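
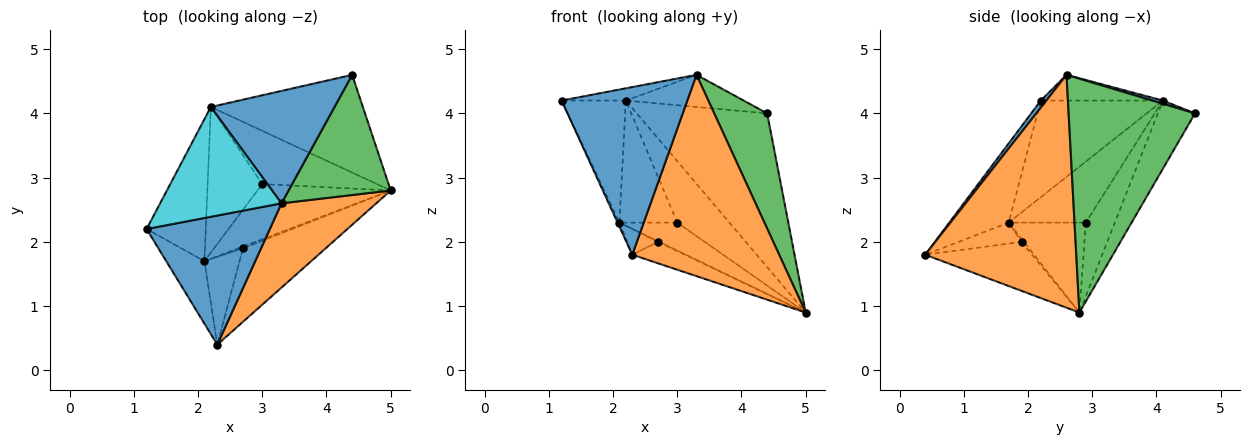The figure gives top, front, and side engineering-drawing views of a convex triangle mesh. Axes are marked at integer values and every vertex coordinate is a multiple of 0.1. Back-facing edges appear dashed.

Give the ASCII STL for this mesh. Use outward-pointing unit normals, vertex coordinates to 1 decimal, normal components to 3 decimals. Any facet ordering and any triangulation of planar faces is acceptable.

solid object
 facet normal 0.035 -0.792 0.610
  outer loop
   vertex 3.3 2.6 4.6
   vertex 1.2 2.2 4.2
   vertex 2.3 0.4 1.8
  endloop
 endfacet
 facet normal 0.688 -0.669 0.280
  outer loop
   vertex 3.3 2.6 4.6
   vertex 2.3 0.4 1.8
   vertex 5.0 2.8 0.9
  endloop
 endfacet
 facet normal 0.856 -0.358 0.374
  outer loop
   vertex 4.4 4.6 4.0
   vertex 3.3 2.6 4.6
   vertex 5.0 2.8 0.9
  endloop
 endfacet
 facet normal -0.900 0.028 -0.434
  outer loop
   vertex 2.1 1.7 2.3
   vertex 2.3 0.4 1.8
   vertex 1.2 2.2 4.2
  endloop
 endfacet
 facet normal -0.494 0.243 -0.835
  outer loop
   vertex 2.7 1.9 2.0
   vertex 5.0 2.8 0.9
   vertex 2.3 0.4 1.8
  endloop
 endfacet
 facet normal -0.505 0.303 -0.808
  outer loop
   vertex 2.7 1.9 2.0
   vertex 2.1 1.7 2.3
   vertex 5.0 2.8 0.9
  endloop
 endfacet
 facet normal -0.497 0.244 -0.833
  outer loop
   vertex 2.7 1.9 2.0
   vertex 2.3 0.4 1.8
   vertex 2.1 1.7 2.3
  endloop
 endfacet
 facet normal -0.234 0.820 -0.522
  outer loop
   vertex 2.2 4.1 4.2
   vertex 4.4 4.6 4.0
   vertex 5.0 2.8 0.9
  endloop
 endfacet
 facet normal -0.778 0.410 -0.476
  outer loop
   vertex 2.2 4.1 4.2
   vertex 2.1 1.7 2.3
   vertex 1.2 2.2 4.2
  endloop
 endfacet
 facet normal -0.206 0.108 0.973
  outer loop
   vertex 2.2 4.1 4.2
   vertex 1.2 2.2 4.2
   vertex 3.3 2.6 4.6
  endloop
 endfacet
 facet normal 0.025 0.275 0.961
  outer loop
   vertex 2.2 4.1 4.2
   vertex 3.3 2.6 4.6
   vertex 4.4 4.6 4.0
  endloop
 endfacet
 facet normal -0.516 0.387 -0.764
  outer loop
   vertex 3.0 2.9 2.3
   vertex 5.0 2.8 0.9
   vertex 2.1 1.7 2.3
  endloop
 endfacet
 facet normal -0.388 0.697 -0.603
  outer loop
   vertex 3.0 2.9 2.3
   vertex 2.2 4.1 4.2
   vertex 5.0 2.8 0.9
  endloop
 endfacet
 facet normal -0.651 0.488 -0.582
  outer loop
   vertex 3.0 2.9 2.3
   vertex 2.1 1.7 2.3
   vertex 2.2 4.1 4.2
  endloop
 endfacet
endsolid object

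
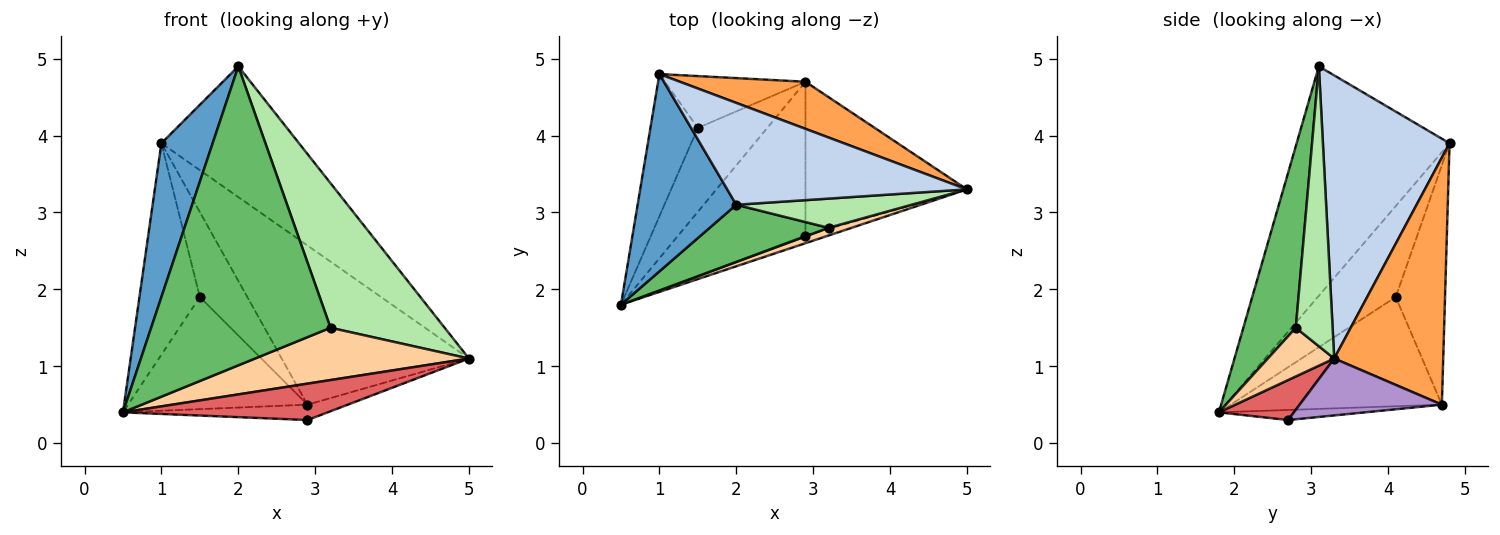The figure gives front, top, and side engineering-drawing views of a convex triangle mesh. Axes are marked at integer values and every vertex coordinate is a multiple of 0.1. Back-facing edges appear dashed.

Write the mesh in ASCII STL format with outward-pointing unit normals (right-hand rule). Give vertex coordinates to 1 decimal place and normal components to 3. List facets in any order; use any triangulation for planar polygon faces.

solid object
 facet normal -0.878 -0.294 0.378
  outer loop
   vertex 2.0 3.1 4.9
   vertex 1.0 4.8 3.9
   vertex 0.5 1.8 0.4
  endloop
 endfacet
 facet normal 0.588 0.638 0.497
  outer loop
   vertex 2.0 3.1 4.9
   vertex 5.0 3.3 1.1
   vertex 1.0 4.8 3.9
  endloop
 endfacet
 facet normal 0.487 0.837 0.248
  outer loop
   vertex 2.9 4.7 0.5
   vertex 1.0 4.8 3.9
   vertex 5.0 3.3 1.1
  endloop
 endfacet
 facet normal 0.294 -0.946 0.139
  outer loop
   vertex 3.2 2.8 1.5
   vertex 0.5 1.8 0.4
   vertex 5.0 3.3 1.1
  endloop
 endfacet
 facet normal 0.276 -0.944 0.181
  outer loop
   vertex 3.2 2.8 1.5
   vertex 2.0 3.1 4.9
   vertex 0.5 1.8 0.4
  endloop
 endfacet
 facet normal 0.302 -0.935 0.189
  outer loop
   vertex 3.2 2.8 1.5
   vertex 5.0 3.3 1.1
   vertex 2.0 3.1 4.9
  endloop
 endfacet
 facet normal 0.337 -0.921 -0.195
  outer loop
   vertex 2.9 2.7 0.3
   vertex 5.0 3.3 1.1
   vertex 0.5 1.8 0.4
  endloop
 endfacet
 facet normal -0.079 0.099 -0.992
  outer loop
   vertex 2.9 2.7 0.3
   vertex 0.5 1.8 0.4
   vertex 2.9 4.7 0.5
  endloop
 endfacet
 facet normal 0.331 0.094 -0.939
  outer loop
   vertex 2.9 2.7 0.3
   vertex 2.9 4.7 0.5
   vertex 5.0 3.3 1.1
  endloop
 endfacet
 facet normal -0.731 0.566 -0.381
  outer loop
   vertex 1.5 4.1 1.9
   vertex 0.5 1.8 0.4
   vertex 1.0 4.8 3.9
  endloop
 endfacet
 facet normal -0.686 0.583 -0.436
  outer loop
   vertex 1.5 4.1 1.9
   vertex 2.9 4.7 0.5
   vertex 0.5 1.8 0.4
  endloop
 endfacet
 facet normal -0.663 0.639 -0.389
  outer loop
   vertex 1.5 4.1 1.9
   vertex 1.0 4.8 3.9
   vertex 2.9 4.7 0.5
  endloop
 endfacet
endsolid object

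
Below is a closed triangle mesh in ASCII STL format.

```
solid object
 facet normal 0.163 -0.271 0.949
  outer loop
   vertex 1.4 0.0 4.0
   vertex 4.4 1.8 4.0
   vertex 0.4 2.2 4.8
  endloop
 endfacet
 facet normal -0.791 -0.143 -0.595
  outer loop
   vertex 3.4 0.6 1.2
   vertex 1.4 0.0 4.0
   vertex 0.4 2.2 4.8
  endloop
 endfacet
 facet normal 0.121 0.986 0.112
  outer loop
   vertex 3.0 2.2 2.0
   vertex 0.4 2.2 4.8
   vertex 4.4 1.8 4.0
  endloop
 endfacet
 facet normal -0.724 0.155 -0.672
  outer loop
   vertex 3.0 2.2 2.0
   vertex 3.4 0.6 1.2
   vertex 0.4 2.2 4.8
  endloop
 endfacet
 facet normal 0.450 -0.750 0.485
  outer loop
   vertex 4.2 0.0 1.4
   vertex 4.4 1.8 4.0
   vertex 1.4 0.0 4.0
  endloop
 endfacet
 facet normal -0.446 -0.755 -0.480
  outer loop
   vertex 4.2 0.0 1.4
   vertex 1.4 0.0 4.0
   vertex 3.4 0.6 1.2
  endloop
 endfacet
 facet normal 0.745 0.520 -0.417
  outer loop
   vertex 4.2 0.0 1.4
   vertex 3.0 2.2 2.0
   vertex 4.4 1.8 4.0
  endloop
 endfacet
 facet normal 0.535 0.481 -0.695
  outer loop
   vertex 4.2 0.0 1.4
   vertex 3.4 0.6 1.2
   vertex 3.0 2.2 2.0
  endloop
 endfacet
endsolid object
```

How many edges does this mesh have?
12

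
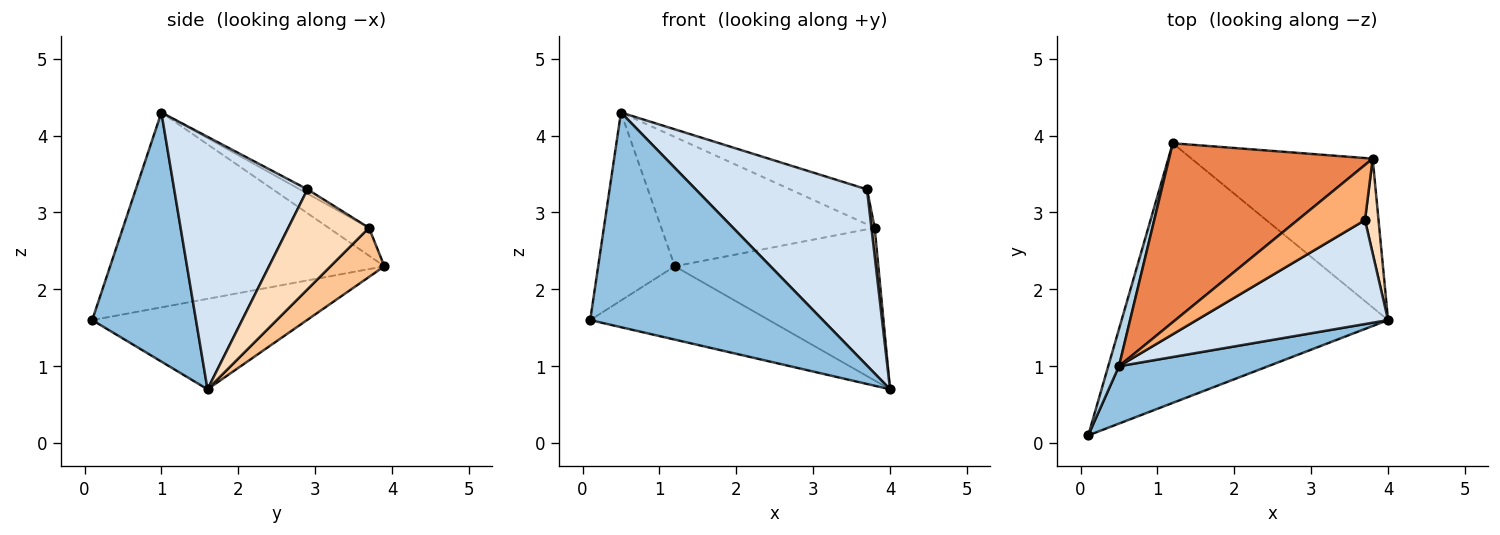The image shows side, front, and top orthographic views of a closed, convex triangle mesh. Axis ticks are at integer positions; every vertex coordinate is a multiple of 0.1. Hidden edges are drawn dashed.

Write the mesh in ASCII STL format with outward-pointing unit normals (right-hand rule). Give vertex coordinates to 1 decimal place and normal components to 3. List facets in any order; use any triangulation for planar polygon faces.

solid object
 facet normal -0.310 0.258 -0.915
  outer loop
   vertex 1.2 3.9 2.3
   vertex 4.0 1.6 0.7
   vertex 0.1 0.1 1.6
  endloop
 endfacet
 facet normal 0.396 -0.887 0.237
  outer loop
   vertex 0.5 1.0 4.3
   vertex 0.1 0.1 1.6
   vertex 4.0 1.6 0.7
  endloop
 endfacet
 facet normal -0.962 0.269 0.053
  outer loop
   vertex 0.5 1.0 4.3
   vertex 1.2 3.9 2.3
   vertex 0.1 0.1 1.6
  endloop
 endfacet
 facet normal 0.557 -0.716 0.422
  outer loop
   vertex 3.7 2.9 3.3
   vertex 0.5 1.0 4.3
   vertex 4.0 1.6 0.7
  endloop
 endfacet
 facet normal -0.110 0.582 0.806
  outer loop
   vertex 3.8 3.7 2.8
   vertex 1.2 3.9 2.3
   vertex 0.5 1.0 4.3
  endloop
 endfacet
 facet normal -0.053 0.534 0.844
  outer loop
   vertex 3.8 3.7 2.8
   vertex 0.5 1.0 4.3
   vertex 3.7 2.9 3.3
  endloop
 endfacet
 facet normal 0.186 0.704 -0.686
  outer loop
   vertex 3.8 3.7 2.8
   vertex 4.0 1.6 0.7
   vertex 1.2 3.9 2.3
  endloop
 endfacet
 facet normal 0.990 -0.040 0.134
  outer loop
   vertex 3.8 3.7 2.8
   vertex 3.7 2.9 3.3
   vertex 4.0 1.6 0.7
  endloop
 endfacet
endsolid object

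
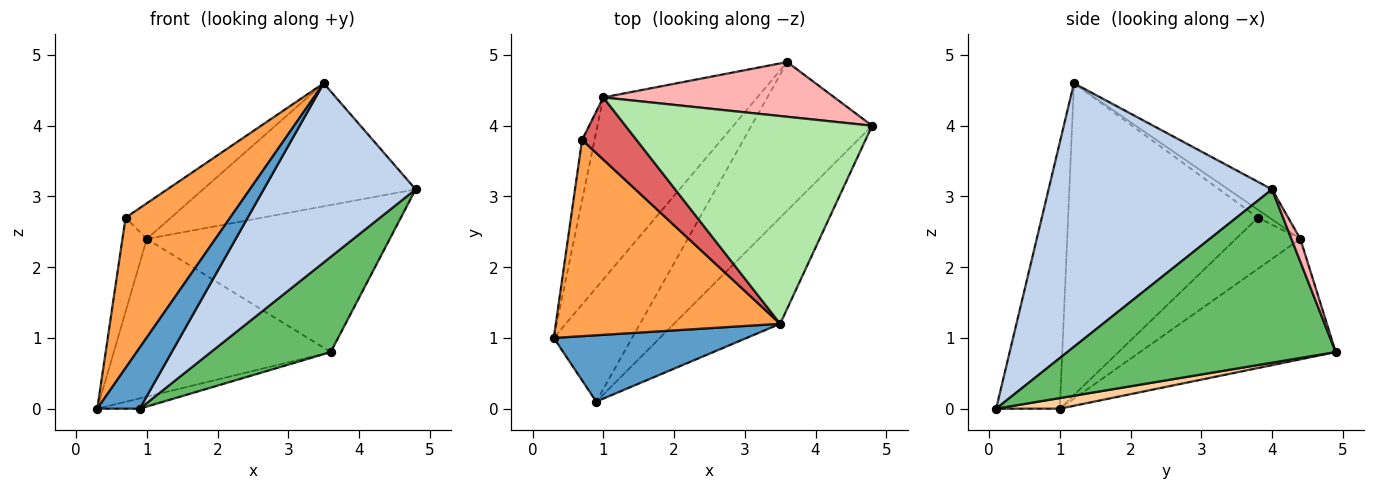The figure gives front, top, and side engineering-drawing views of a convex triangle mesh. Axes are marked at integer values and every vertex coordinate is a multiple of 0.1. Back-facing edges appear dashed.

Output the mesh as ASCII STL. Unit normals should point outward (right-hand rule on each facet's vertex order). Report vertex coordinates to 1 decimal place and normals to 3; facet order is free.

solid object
 facet normal -0.713 -0.475 0.516
  outer loop
   vertex 0.9 0.1 0.0
   vertex 3.5 1.2 4.6
   vertex 0.3 1.0 0.0
  endloop
 endfacet
 facet normal 0.785 -0.534 -0.316
  outer loop
   vertex 0.9 0.1 0.0
   vertex 4.8 4.0 3.1
   vertex 3.5 1.2 4.6
  endloop
 endfacet
 facet normal -0.741 -0.408 0.533
  outer loop
   vertex 0.7 3.8 2.7
   vertex 0.3 1.0 0.0
   vertex 3.5 1.2 4.6
  endloop
 endfacet
 facet normal 0.134 0.089 -0.987
  outer loop
   vertex 3.6 4.9 0.8
   vertex 0.9 0.1 0.0
   vertex 0.3 1.0 0.0
  endloop
 endfacet
 facet normal 0.771 -0.344 -0.537
  outer loop
   vertex 3.6 4.9 0.8
   vertex 4.8 4.0 3.1
   vertex 0.9 0.1 0.0
  endloop
 endfacet
 facet normal -0.104 0.507 0.856
  outer loop
   vertex 1.0 4.4 2.4
   vertex 3.5 1.2 4.6
   vertex 4.8 4.0 3.1
  endloop
 endfacet
 facet normal -0.126 0.493 0.861
  outer loop
   vertex 1.0 4.4 2.4
   vertex 0.7 3.8 2.7
   vertex 3.5 1.2 4.6
  endloop
 endfacet
 facet normal 0.034 0.937 0.349
  outer loop
   vertex 1.0 4.4 2.4
   vertex 4.8 4.0 3.1
   vertex 3.6 4.9 0.8
  endloop
 endfacet
 facet normal -0.912 0.345 -0.222
  outer loop
   vertex 1.0 4.4 2.4
   vertex 0.3 1.0 0.0
   vertex 0.7 3.8 2.7
  endloop
 endfacet
 facet normal -0.509 0.564 -0.651
  outer loop
   vertex 1.0 4.4 2.4
   vertex 3.6 4.9 0.8
   vertex 0.3 1.0 0.0
  endloop
 endfacet
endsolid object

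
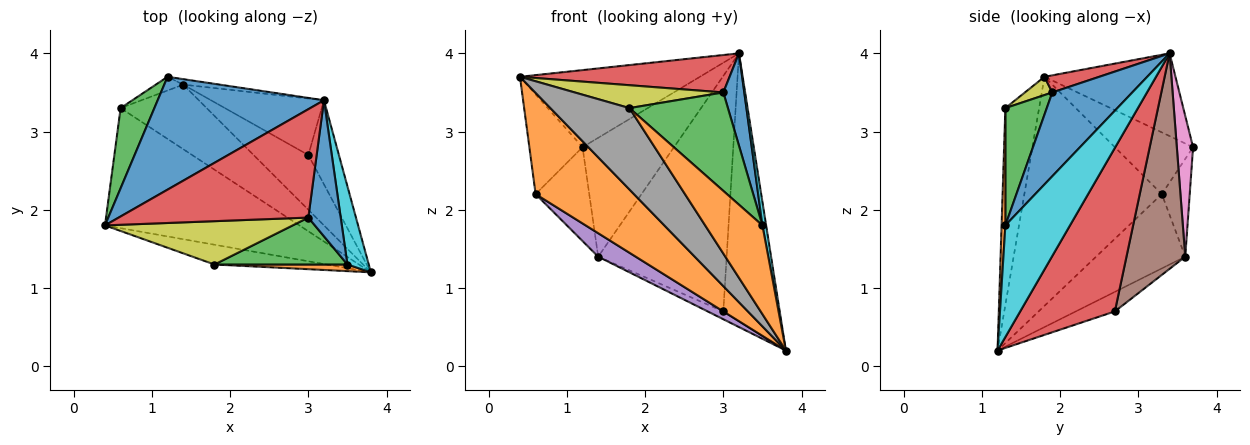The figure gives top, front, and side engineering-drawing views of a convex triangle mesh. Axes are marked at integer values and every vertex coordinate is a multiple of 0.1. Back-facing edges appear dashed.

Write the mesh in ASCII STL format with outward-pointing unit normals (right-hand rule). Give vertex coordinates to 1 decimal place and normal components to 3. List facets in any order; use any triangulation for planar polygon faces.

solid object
 facet normal -0.380 0.522 0.764
  outer loop
   vertex 1.2 3.7 2.8
   vertex 0.4 1.8 3.7
   vertex 3.2 3.4 4.0
  endloop
 endfacet
 facet normal -0.669 -0.479 -0.568
  outer loop
   vertex 0.6 3.3 2.2
   vertex 3.8 1.2 0.2
   vertex 0.4 1.8 3.7
  endloop
 endfacet
 facet normal -0.754 0.512 0.412
  outer loop
   vertex 0.6 3.3 2.2
   vertex 0.4 1.8 3.7
   vertex 1.2 3.7 2.8
  endloop
 endfacet
 facet normal 0.085 -0.325 0.942
  outer loop
   vertex 3.0 1.9 3.5
   vertex 3.2 3.4 4.0
   vertex 0.4 1.8 3.7
  endloop
 endfacet
 facet normal -0.630 -0.265 -0.730
  outer loop
   vertex 1.4 3.6 1.4
   vertex 3.8 1.2 0.2
   vertex 0.6 3.3 2.2
  endloop
 endfacet
 facet normal -0.458 0.880 -0.128
  outer loop
   vertex 1.4 3.6 1.4
   vertex 0.6 3.3 2.2
   vertex 1.2 3.7 2.8
  endloop
 endfacet
 facet normal 0.175 0.984 -0.045
  outer loop
   vertex 1.4 3.6 1.4
   vertex 1.2 3.7 2.8
   vertex 3.2 3.4 4.0
  endloop
 endfacet
 facet normal -0.383 -0.898 -0.218
  outer loop
   vertex 1.8 1.3 3.3
   vertex 0.4 1.8 3.7
   vertex 3.8 1.2 0.2
  endloop
 endfacet
 facet normal 0.086 -0.465 0.881
  outer loop
   vertex 1.8 1.3 3.3
   vertex 3.0 1.9 3.5
   vertex 0.4 1.8 3.7
  endloop
 endfacet
 facet normal 0.981 -0.056 0.187
  outer loop
   vertex 3.5 1.3 1.8
   vertex 3.8 1.2 0.2
   vertex 3.2 3.4 4.0
  endloop
 endfacet
 facet normal 0.906 -0.238 0.350
  outer loop
   vertex 3.5 1.3 1.8
   vertex 3.2 3.4 4.0
   vertex 3.0 1.9 3.5
  endloop
 endfacet
 facet normal 0.066 -0.995 0.075
  outer loop
   vertex 3.5 1.3 1.8
   vertex 1.8 1.3 3.3
   vertex 3.8 1.2 0.2
  endloop
 endfacet
 facet normal 0.355 -0.844 0.402
  outer loop
   vertex 3.5 1.3 1.8
   vertex 3.0 1.9 3.5
   vertex 1.8 1.3 3.3
  endloop
 endfacet
 facet normal 0.848 0.505 -0.159
  outer loop
   vertex 3.0 2.7 0.7
   vertex 3.2 3.4 4.0
   vertex 3.8 1.2 0.2
  endloop
 endfacet
 facet normal -0.333 0.133 -0.933
  outer loop
   vertex 3.0 2.7 0.7
   vertex 3.8 1.2 0.2
   vertex 1.4 3.6 1.4
  endloop
 endfacet
 facet normal 0.407 0.888 -0.213
  outer loop
   vertex 3.0 2.7 0.7
   vertex 1.4 3.6 1.4
   vertex 3.2 3.4 4.0
  endloop
 endfacet
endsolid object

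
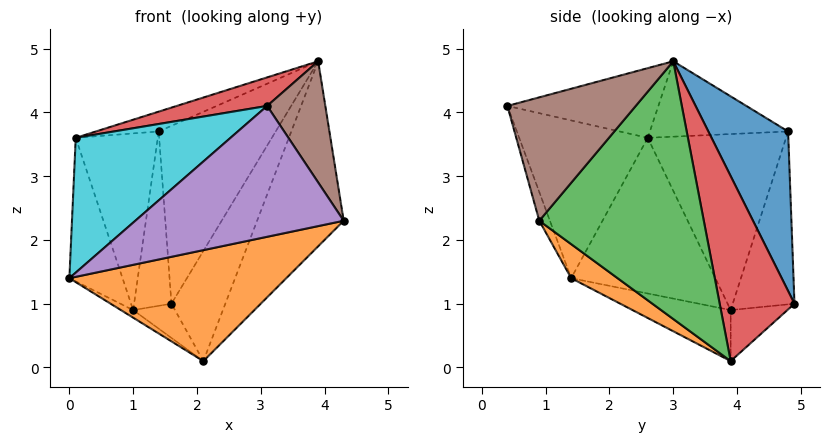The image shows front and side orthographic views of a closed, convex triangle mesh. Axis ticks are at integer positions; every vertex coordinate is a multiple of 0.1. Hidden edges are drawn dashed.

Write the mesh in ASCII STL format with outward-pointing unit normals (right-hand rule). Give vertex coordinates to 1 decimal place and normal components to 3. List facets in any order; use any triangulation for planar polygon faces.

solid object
 facet normal 0.562 0.824 0.072
  outer loop
   vertex 1.4 4.8 3.7
   vertex 3.9 3.0 4.8
   vertex 1.6 4.9 1.0
  endloop
 endfacet
 facet normal 0.114 -0.532 -0.839
  outer loop
   vertex 2.1 3.9 0.1
   vertex 4.3 0.9 2.3
   vertex 0.0 1.4 1.4
  endloop
 endfacet
 facet normal 0.859 0.452 -0.242
  outer loop
   vertex 2.1 3.9 0.1
   vertex 3.9 3.0 4.8
   vertex 4.3 0.9 2.3
  endloop
 endfacet
 facet normal 0.796 0.573 -0.195
  outer loop
   vertex 2.1 3.9 0.1
   vertex 1.6 4.9 1.0
   vertex 3.9 3.0 4.8
  endloop
 endfacet
 facet normal -0.049 -0.954 -0.297
  outer loop
   vertex 3.1 0.4 4.1
   vertex 0.0 1.4 1.4
   vertex 4.3 0.9 2.3
  endloop
 endfacet
 facet normal 0.817 -0.370 0.442
  outer loop
   vertex 3.1 0.4 4.1
   vertex 4.3 0.9 2.3
   vertex 3.9 3.0 4.8
  endloop
 endfacet
 facet normal -0.587 0.073 -0.807
  outer loop
   vertex 1.0 3.9 0.9
   vertex 2.1 3.9 0.1
   vertex 0.0 1.4 1.4
  endloop
 endfacet
 facet normal -0.540 0.398 -0.742
  outer loop
   vertex 1.0 3.9 0.9
   vertex 1.6 4.9 1.0
   vertex 2.1 3.9 0.1
  endloop
 endfacet
 facet normal -0.855 0.517 -0.044
  outer loop
   vertex 1.0 3.9 0.9
   vertex 1.4 4.8 3.7
   vertex 1.6 4.9 1.0
  endloop
 endfacet
 facet normal -0.583 -0.702 0.409
  outer loop
   vertex 0.1 2.6 3.6
   vertex 0.0 1.4 1.4
   vertex 3.1 0.4 4.1
  endloop
 endfacet
 facet normal -0.928 0.342 -0.145
  outer loop
   vertex 0.1 2.6 3.6
   vertex 1.0 3.9 0.9
   vertex 0.0 1.4 1.4
  endloop
 endfacet
 facet normal -0.859 0.510 -0.041
  outer loop
   vertex 0.1 2.6 3.6
   vertex 1.4 4.8 3.7
   vertex 1.0 3.9 0.9
  endloop
 endfacet
 facet normal -0.312 0.141 0.940
  outer loop
   vertex 0.1 2.6 3.6
   vertex 3.9 3.0 4.8
   vertex 1.4 4.8 3.7
  endloop
 endfacet
 facet normal -0.281 -0.168 0.945
  outer loop
   vertex 0.1 2.6 3.6
   vertex 3.1 0.4 4.1
   vertex 3.9 3.0 4.8
  endloop
 endfacet
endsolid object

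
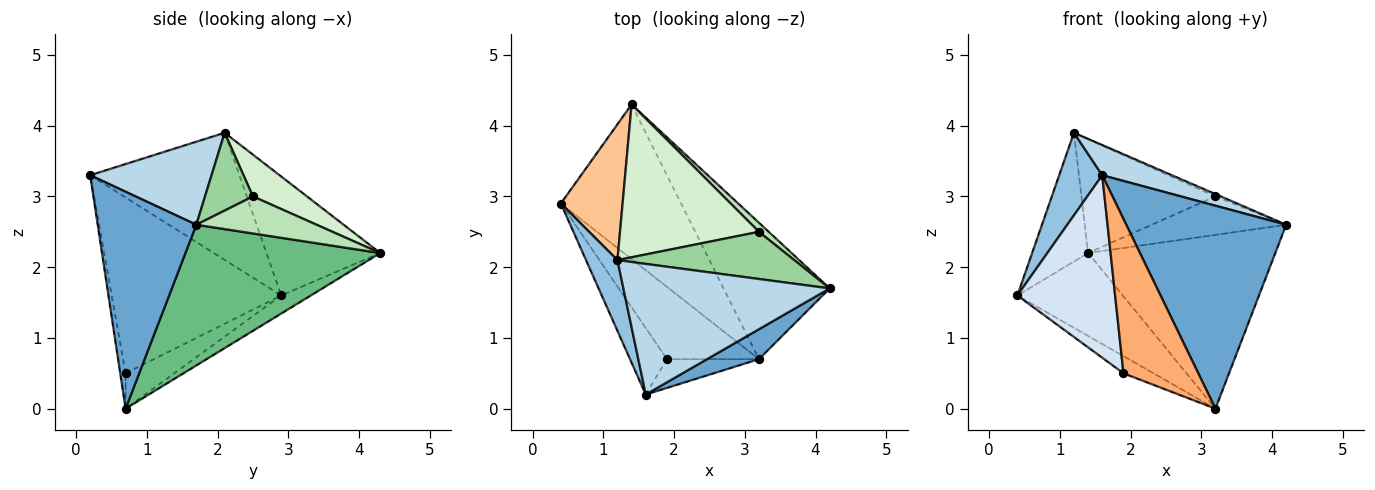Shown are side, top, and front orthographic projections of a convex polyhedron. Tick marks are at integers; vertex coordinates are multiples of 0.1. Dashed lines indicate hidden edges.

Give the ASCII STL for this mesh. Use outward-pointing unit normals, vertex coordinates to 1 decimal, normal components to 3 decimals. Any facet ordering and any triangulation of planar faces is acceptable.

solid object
 facet normal 0.521 -0.845 0.125
  outer loop
   vertex 3.2 0.7 0.0
   vertex 4.2 1.7 2.6
   vertex 1.6 0.2 3.3
  endloop
 endfacet
 facet normal -0.935 -0.270 0.231
  outer loop
   vertex 1.2 2.1 3.9
   vertex 0.4 2.9 1.6
   vertex 1.6 0.2 3.3
  endloop
 endfacet
 facet normal 0.365 -0.210 0.907
  outer loop
   vertex 1.2 2.1 3.9
   vertex 1.6 0.2 3.3
   vertex 4.2 1.7 2.6
  endloop
 endfacet
 facet normal -0.852 -0.492 -0.179
  outer loop
   vertex 1.9 0.7 0.5
   vertex 1.6 0.2 3.3
   vertex 0.4 2.9 1.6
  endloop
 endfacet
 facet normal -0.350 0.217 -0.911
  outer loop
   vertex 1.9 0.7 0.5
   vertex 0.4 2.9 1.6
   vertex 3.2 0.7 0.0
  endloop
 endfacet
 facet normal -0.070 -0.981 -0.183
  outer loop
   vertex 1.9 0.7 0.5
   vertex 3.2 0.7 0.0
   vertex 1.6 0.2 3.3
  endloop
 endfacet
 facet normal -0.813 0.400 0.422
  outer loop
   vertex 1.4 4.3 2.2
   vertex 0.4 2.9 1.6
   vertex 1.2 2.1 3.9
  endloop
 endfacet
 facet normal -0.131 0.468 -0.874
  outer loop
   vertex 1.4 4.3 2.2
   vertex 3.2 0.7 0.0
   vertex 0.4 2.9 1.6
  endloop
 endfacet
 facet normal 0.633 0.609 -0.478
  outer loop
   vertex 1.4 4.3 2.2
   vertex 4.2 1.7 2.6
   vertex 3.2 0.7 0.0
  endloop
 endfacet
 facet normal 0.402 0.046 0.914
  outer loop
   vertex 3.2 2.5 3.0
   vertex 1.2 2.1 3.9
   vertex 4.2 1.7 2.6
  endloop
 endfacet
 facet normal 0.657 0.734 0.174
  outer loop
   vertex 3.2 2.5 3.0
   vertex 4.2 1.7 2.6
   vertex 1.4 4.3 2.2
  endloop
 endfacet
 facet normal 0.235 0.581 0.779
  outer loop
   vertex 3.2 2.5 3.0
   vertex 1.4 4.3 2.2
   vertex 1.2 2.1 3.9
  endloop
 endfacet
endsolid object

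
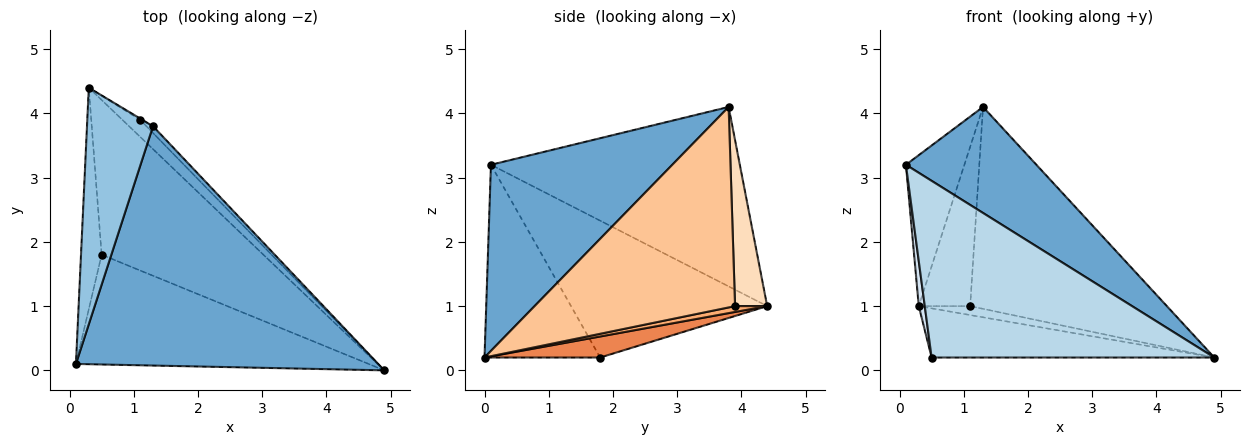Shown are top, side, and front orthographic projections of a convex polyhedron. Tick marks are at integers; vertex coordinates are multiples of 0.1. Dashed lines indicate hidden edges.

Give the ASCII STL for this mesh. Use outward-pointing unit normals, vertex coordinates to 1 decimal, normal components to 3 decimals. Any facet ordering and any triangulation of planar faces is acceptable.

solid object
 facet normal 0.491 -0.353 0.797
  outer loop
   vertex 1.3 3.8 4.1
   vertex 0.1 0.1 3.2
   vertex 4.9 0.0 0.2
  endloop
 endfacet
 facet normal -0.916 0.215 0.337
  outer loop
   vertex 1.3 3.8 4.1
   vertex 0.3 4.4 1.0
   vertex 0.1 0.1 3.2
  endloop
 endfacet
 facet normal -0.328 -0.802 -0.498
  outer loop
   vertex 0.5 1.8 0.2
   vertex 4.9 0.0 0.2
   vertex 0.1 0.1 3.2
  endloop
 endfacet
 facet normal -0.988 -0.030 -0.149
  outer loop
   vertex 0.5 1.8 0.2
   vertex 0.1 0.1 3.2
   vertex 0.3 4.4 1.0
  endloop
 endfacet
 facet normal 0.123 0.300 -0.946
  outer loop
   vertex 0.5 1.8 0.2
   vertex 0.3 4.4 1.0
   vertex 4.9 0.0 0.2
  endloop
 endfacet
 facet normal 0.279 0.446 -0.850
  outer loop
   vertex 1.1 3.9 1.0
   vertex 4.9 0.0 0.2
   vertex 0.3 4.4 1.0
  endloop
 endfacet
 facet normal 0.714 0.700 -0.023
  outer loop
   vertex 1.1 3.9 1.0
   vertex 1.3 3.8 4.1
   vertex 4.9 0.0 0.2
  endloop
 endfacet
 facet normal 0.530 0.848 -0.007
  outer loop
   vertex 1.1 3.9 1.0
   vertex 0.3 4.4 1.0
   vertex 1.3 3.8 4.1
  endloop
 endfacet
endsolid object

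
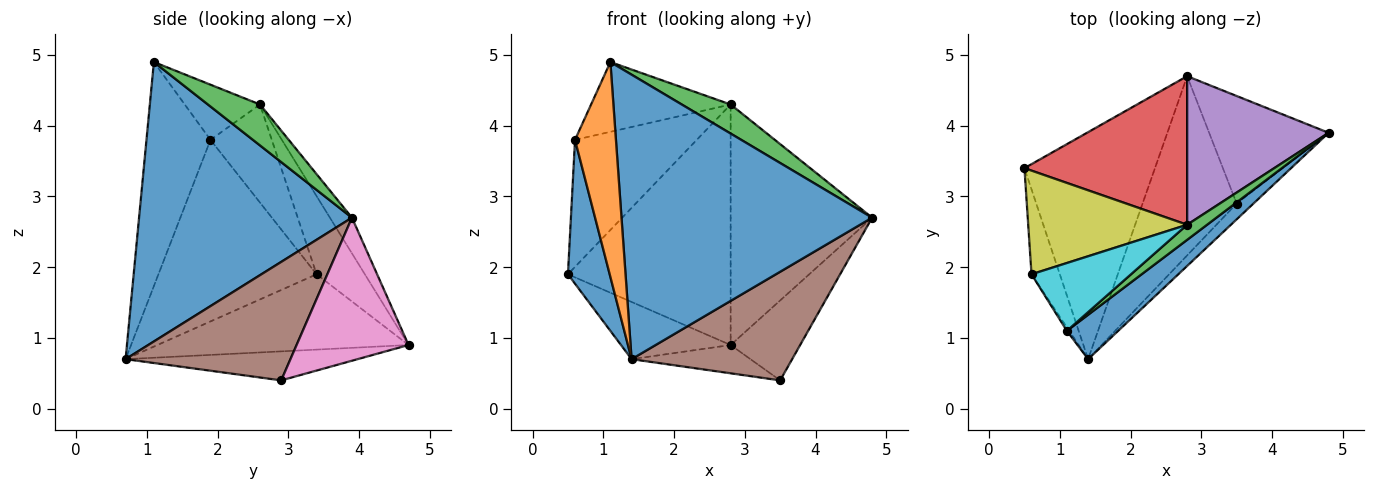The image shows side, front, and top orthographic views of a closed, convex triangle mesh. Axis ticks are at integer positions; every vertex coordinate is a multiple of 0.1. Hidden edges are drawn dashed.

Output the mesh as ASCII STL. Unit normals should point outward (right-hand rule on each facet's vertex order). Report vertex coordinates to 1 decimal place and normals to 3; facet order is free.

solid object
 facet normal 0.643 -0.757 0.118
  outer loop
   vertex 1.1 1.1 4.9
   vertex 1.4 0.7 0.7
   vertex 4.8 3.9 2.7
  endloop
 endfacet
 facet normal -0.488 0.213 -0.846
  outer loop
   vertex 2.8 4.7 0.9
   vertex 1.4 0.7 0.7
   vertex 0.5 3.4 1.9
  endloop
 endfacet
 facet normal 0.687 -0.645 0.335
  outer loop
   vertex 2.8 2.6 4.3
   vertex 1.1 1.1 4.9
   vertex 4.8 3.9 2.7
  endloop
 endfacet
 facet normal -0.245 0.825 0.510
  outer loop
   vertex 2.8 2.6 4.3
   vertex 2.8 4.7 0.9
   vertex 0.5 3.4 1.9
  endloop
 endfacet
 facet normal -0.131 0.843 0.521
  outer loop
   vertex 2.8 2.6 4.3
   vertex 4.8 3.9 2.7
   vertex 2.8 4.7 0.9
  endloop
 endfacet
 facet normal 0.713 -0.694 -0.101
  outer loop
   vertex 3.5 2.9 0.4
   vertex 4.8 3.9 2.7
   vertex 1.4 0.7 0.7
  endloop
 endfacet
 facet normal 0.693 0.430 -0.579
  outer loop
   vertex 3.5 2.9 0.4
   vertex 2.8 4.7 0.9
   vertex 4.8 3.9 2.7
  endloop
 endfacet
 facet normal -0.291 0.149 -0.945
  outer loop
   vertex 3.5 2.9 0.4
   vertex 1.4 0.7 0.7
   vertex 2.8 4.7 0.9
  endloop
 endfacet
 facet normal -0.364 0.722 0.589
  outer loop
   vertex 0.6 1.9 3.8
   vertex 2.8 2.6 4.3
   vertex 0.5 3.4 1.9
  endloop
 endfacet
 facet normal -0.361 0.669 0.650
  outer loop
   vertex 0.6 1.9 3.8
   vertex 1.1 1.1 4.9
   vertex 2.8 2.6 4.3
  endloop
 endfacet
 facet normal -0.956 -0.252 -0.149
  outer loop
   vertex 0.6 1.9 3.8
   vertex 0.5 3.4 1.9
   vertex 1.4 0.7 0.7
  endloop
 endfacet
 facet normal -0.842 -0.539 -0.009
  outer loop
   vertex 0.6 1.9 3.8
   vertex 1.4 0.7 0.7
   vertex 1.1 1.1 4.9
  endloop
 endfacet
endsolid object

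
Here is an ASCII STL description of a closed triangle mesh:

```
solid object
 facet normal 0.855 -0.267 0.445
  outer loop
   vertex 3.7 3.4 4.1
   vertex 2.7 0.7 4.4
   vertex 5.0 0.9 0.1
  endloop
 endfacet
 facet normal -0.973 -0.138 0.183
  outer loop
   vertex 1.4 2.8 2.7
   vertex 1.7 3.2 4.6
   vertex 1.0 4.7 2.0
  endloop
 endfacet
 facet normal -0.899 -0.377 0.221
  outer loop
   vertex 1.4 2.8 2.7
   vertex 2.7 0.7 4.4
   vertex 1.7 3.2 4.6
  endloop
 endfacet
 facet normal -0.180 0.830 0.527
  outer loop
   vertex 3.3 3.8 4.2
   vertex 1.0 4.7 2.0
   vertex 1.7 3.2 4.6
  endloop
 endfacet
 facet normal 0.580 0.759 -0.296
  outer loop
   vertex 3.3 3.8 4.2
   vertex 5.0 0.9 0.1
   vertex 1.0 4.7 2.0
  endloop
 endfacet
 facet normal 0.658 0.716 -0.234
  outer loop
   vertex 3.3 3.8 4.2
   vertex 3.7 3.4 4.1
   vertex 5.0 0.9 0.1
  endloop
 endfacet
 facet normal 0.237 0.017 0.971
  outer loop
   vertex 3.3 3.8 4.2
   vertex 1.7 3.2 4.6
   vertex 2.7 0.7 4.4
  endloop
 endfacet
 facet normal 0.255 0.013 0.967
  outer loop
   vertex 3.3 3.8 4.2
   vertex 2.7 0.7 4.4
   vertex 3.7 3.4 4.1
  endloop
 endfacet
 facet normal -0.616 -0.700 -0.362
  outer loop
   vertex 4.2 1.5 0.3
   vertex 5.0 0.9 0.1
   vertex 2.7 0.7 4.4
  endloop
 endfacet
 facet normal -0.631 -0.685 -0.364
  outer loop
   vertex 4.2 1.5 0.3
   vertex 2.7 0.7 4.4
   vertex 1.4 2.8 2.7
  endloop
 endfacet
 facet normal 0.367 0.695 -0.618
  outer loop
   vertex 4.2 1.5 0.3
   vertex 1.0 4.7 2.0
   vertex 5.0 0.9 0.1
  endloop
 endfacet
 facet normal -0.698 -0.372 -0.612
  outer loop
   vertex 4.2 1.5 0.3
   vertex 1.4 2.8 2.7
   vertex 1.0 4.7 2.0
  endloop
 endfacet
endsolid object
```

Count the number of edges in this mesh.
18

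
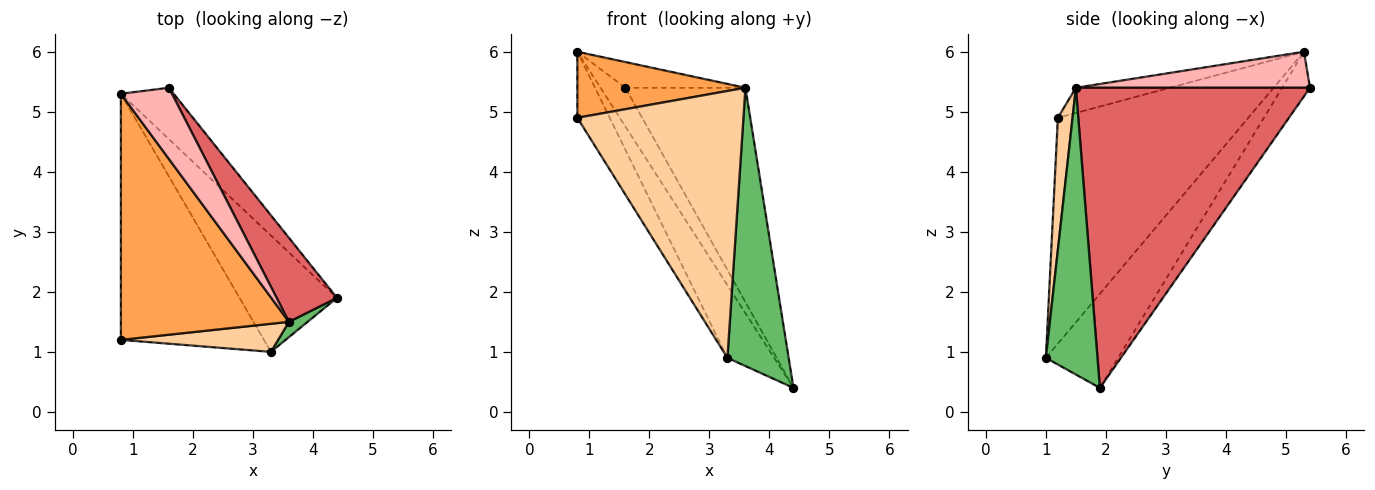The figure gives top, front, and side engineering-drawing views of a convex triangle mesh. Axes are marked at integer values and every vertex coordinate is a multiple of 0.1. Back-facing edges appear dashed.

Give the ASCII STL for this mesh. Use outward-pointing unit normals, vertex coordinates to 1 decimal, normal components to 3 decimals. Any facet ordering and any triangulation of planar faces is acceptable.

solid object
 facet normal -0.836 0.142 -0.530
  outer loop
   vertex 3.3 1.0 0.9
   vertex 0.8 1.2 4.9
   vertex 0.8 5.3 6.0
  endloop
 endfacet
 facet normal -0.634 0.410 -0.656
  outer loop
   vertex 3.3 1.0 0.9
   vertex 0.8 5.3 6.0
   vertex 4.4 1.9 0.4
  endloop
 endfacet
 facet normal -0.143 -0.256 0.956
  outer loop
   vertex 3.6 1.5 5.4
   vertex 0.8 5.3 6.0
   vertex 0.8 1.2 4.9
  endloop
 endfacet
 facet normal 0.088 -0.991 0.104
  outer loop
   vertex 3.6 1.5 5.4
   vertex 0.8 1.2 4.9
   vertex 3.3 1.0 0.9
  endloop
 endfacet
 facet normal 0.644 -0.764 0.042
  outer loop
   vertex 3.6 1.5 5.4
   vertex 3.3 1.0 0.9
   vertex 4.4 1.9 0.4
  endloop
 endfacet
 facet normal -0.559 0.499 -0.662
  outer loop
   vertex 1.6 5.4 5.4
   vertex 4.4 1.9 0.4
   vertex 0.8 5.3 6.0
  endloop
 endfacet
 facet normal 0.876 0.449 0.176
  outer loop
   vertex 1.6 5.4 5.4
   vertex 3.6 1.5 5.4
   vertex 4.4 1.9 0.4
  endloop
 endfacet
 facet normal 0.552 0.283 0.784
  outer loop
   vertex 1.6 5.4 5.4
   vertex 0.8 5.3 6.0
   vertex 3.6 1.5 5.4
  endloop
 endfacet
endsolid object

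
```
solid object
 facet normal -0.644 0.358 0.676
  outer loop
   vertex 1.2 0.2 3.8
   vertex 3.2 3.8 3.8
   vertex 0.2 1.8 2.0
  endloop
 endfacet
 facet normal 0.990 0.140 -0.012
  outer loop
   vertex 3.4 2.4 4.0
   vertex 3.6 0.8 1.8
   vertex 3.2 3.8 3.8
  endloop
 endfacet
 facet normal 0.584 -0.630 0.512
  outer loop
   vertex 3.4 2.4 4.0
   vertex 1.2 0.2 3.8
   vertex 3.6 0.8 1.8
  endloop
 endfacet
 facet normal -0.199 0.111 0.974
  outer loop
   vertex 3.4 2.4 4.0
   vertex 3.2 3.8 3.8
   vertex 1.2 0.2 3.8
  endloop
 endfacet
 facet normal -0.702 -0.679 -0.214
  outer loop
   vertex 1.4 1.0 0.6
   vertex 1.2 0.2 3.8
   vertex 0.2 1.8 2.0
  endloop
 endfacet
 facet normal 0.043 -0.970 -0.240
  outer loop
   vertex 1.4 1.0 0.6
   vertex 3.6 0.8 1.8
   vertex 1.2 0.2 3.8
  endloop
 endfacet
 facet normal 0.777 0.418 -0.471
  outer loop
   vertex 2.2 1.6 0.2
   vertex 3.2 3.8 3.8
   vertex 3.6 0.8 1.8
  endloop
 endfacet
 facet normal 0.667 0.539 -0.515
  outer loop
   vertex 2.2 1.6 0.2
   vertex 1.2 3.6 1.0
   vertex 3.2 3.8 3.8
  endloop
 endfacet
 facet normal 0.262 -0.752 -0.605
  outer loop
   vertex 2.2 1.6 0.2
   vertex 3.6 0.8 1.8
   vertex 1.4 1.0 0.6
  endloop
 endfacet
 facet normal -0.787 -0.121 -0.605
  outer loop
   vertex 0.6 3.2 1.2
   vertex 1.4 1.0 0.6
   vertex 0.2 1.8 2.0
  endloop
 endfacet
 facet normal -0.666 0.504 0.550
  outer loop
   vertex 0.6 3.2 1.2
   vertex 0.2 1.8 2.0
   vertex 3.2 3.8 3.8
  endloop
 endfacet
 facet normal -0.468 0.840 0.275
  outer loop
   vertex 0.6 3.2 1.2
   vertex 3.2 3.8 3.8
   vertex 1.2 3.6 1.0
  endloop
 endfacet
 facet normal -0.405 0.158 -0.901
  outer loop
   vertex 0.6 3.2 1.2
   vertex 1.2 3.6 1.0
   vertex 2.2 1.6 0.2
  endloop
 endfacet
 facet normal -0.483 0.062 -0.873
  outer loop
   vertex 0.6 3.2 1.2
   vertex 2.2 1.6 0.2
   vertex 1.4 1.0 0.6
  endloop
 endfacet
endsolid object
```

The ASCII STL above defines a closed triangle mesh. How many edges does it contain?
21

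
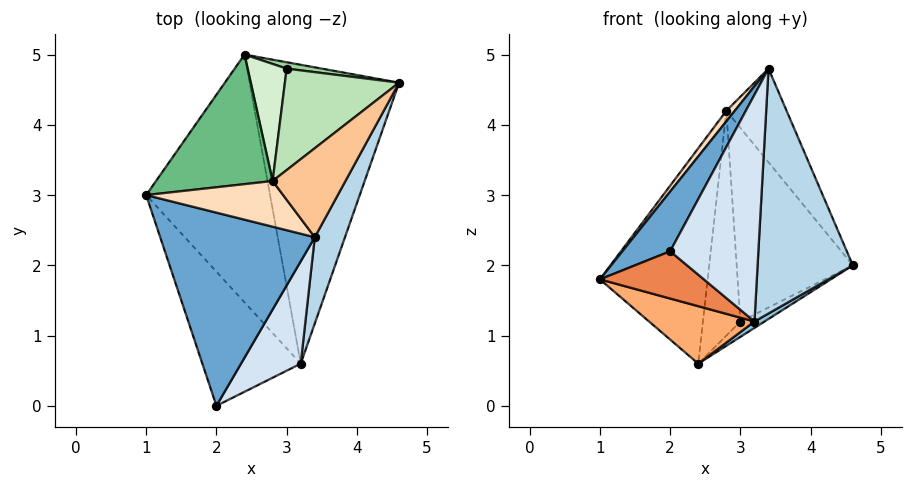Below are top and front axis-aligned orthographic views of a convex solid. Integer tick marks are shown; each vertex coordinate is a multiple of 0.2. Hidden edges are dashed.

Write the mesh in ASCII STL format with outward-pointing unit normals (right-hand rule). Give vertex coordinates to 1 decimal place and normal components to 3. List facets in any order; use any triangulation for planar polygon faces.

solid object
 facet normal -0.785 -0.183 0.592
  outer loop
   vertex 3.4 2.4 4.8
   vertex 1.0 3.0 1.8
   vertex 2.0 0.0 2.2
  endloop
 endfacet
 facet normal 0.534 -0.018 -0.845
  outer loop
   vertex 3.2 0.6 1.2
   vertex 2.4 5.0 0.6
   vertex 4.6 4.6 2.0
  endloop
 endfacet
 facet normal 0.929 -0.350 0.123
  outer loop
   vertex 3.2 0.6 1.2
   vertex 4.6 4.6 2.0
   vertex 3.4 2.4 4.8
  endloop
 endfacet
 facet normal 0.624 -0.712 0.321
  outer loop
   vertex 3.2 0.6 1.2
   vertex 3.4 2.4 4.8
   vertex 2.0 0.0 2.2
  endloop
 endfacet
 facet normal -0.527 -0.282 -0.802
  outer loop
   vertex 3.2 0.6 1.2
   vertex 2.0 0.0 2.2
   vertex 1.0 3.0 1.8
  endloop
 endfacet
 facet normal -0.456 -0.201 -0.867
  outer loop
   vertex 3.2 0.6 1.2
   vertex 1.0 3.0 1.8
   vertex 2.4 5.0 0.6
  endloop
 endfacet
 facet normal 0.268 0.699 0.664
  outer loop
   vertex 2.8 3.2 4.2
   vertex 3.4 2.4 4.8
   vertex 4.6 4.6 2.0
  endloop
 endfacet
 facet normal -0.787 -0.139 0.602
  outer loop
   vertex 2.8 3.2 4.2
   vertex 1.0 3.0 1.8
   vertex 3.4 2.4 4.8
  endloop
 endfacet
 facet normal -0.616 0.675 0.406
  outer loop
   vertex 2.8 3.2 4.2
   vertex 2.4 5.0 0.6
   vertex 1.0 3.0 1.8
  endloop
 endfacet
 facet normal -0.077 0.920 0.383
  outer loop
   vertex 3.0 4.8 1.2
   vertex 4.6 4.6 2.0
   vertex 2.4 5.0 0.6
  endloop
 endfacet
 facet normal -0.121 0.879 0.461
  outer loop
   vertex 3.0 4.8 1.2
   vertex 2.8 3.2 4.2
   vertex 4.6 4.6 2.0
  endloop
 endfacet
 facet normal -0.164 0.875 0.456
  outer loop
   vertex 3.0 4.8 1.2
   vertex 2.4 5.0 0.6
   vertex 2.8 3.2 4.2
  endloop
 endfacet
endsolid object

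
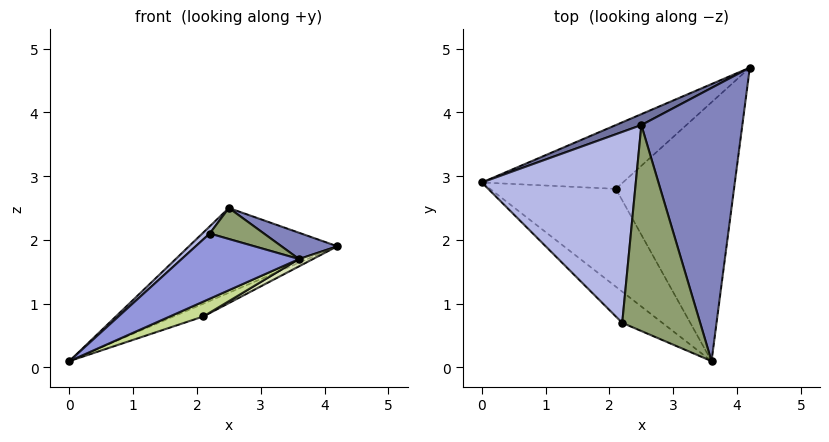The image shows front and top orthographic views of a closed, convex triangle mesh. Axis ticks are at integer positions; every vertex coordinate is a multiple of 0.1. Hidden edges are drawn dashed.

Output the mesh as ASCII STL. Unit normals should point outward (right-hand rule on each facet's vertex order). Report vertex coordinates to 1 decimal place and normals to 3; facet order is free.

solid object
 facet normal -0.433 0.894 0.115
  outer loop
   vertex 2.5 3.8 2.5
   vertex 4.2 4.7 1.9
   vertex 0.0 2.9 0.1
  endloop
 endfacet
 facet normal 0.373 -0.089 0.924
  outer loop
   vertex 2.5 3.8 2.5
   vertex 3.6 0.1 1.7
   vertex 4.2 4.7 1.9
  endloop
 endfacet
 facet normal -0.454 -0.804 -0.384
  outer loop
   vertex 2.2 0.7 2.1
   vertex 0.0 2.9 0.1
   vertex 3.6 0.1 1.7
  endloop
 endfacet
 facet normal -0.687 -0.027 0.726
  outer loop
   vertex 2.2 0.7 2.1
   vertex 2.5 3.8 2.5
   vertex 0.0 2.9 0.1
  endloop
 endfacet
 facet normal 0.214 -0.145 0.966
  outer loop
   vertex 2.2 0.7 2.1
   vertex 3.6 0.1 1.7
   vertex 2.5 3.8 2.5
  endloop
 endfacet
 facet normal 0.319 0.186 -0.929
  outer loop
   vertex 2.1 2.8 0.8
   vertex 0.0 2.9 0.1
   vertex 4.2 4.7 1.9
  endloop
 endfacet
 facet normal 0.307 -0.143 -0.941
  outer loop
   vertex 2.1 2.8 0.8
   vertex 3.6 0.1 1.7
   vertex 0.0 2.9 0.1
  endloop
 endfacet
 facet normal 0.481 -0.025 -0.876
  outer loop
   vertex 2.1 2.8 0.8
   vertex 4.2 4.7 1.9
   vertex 3.6 0.1 1.7
  endloop
 endfacet
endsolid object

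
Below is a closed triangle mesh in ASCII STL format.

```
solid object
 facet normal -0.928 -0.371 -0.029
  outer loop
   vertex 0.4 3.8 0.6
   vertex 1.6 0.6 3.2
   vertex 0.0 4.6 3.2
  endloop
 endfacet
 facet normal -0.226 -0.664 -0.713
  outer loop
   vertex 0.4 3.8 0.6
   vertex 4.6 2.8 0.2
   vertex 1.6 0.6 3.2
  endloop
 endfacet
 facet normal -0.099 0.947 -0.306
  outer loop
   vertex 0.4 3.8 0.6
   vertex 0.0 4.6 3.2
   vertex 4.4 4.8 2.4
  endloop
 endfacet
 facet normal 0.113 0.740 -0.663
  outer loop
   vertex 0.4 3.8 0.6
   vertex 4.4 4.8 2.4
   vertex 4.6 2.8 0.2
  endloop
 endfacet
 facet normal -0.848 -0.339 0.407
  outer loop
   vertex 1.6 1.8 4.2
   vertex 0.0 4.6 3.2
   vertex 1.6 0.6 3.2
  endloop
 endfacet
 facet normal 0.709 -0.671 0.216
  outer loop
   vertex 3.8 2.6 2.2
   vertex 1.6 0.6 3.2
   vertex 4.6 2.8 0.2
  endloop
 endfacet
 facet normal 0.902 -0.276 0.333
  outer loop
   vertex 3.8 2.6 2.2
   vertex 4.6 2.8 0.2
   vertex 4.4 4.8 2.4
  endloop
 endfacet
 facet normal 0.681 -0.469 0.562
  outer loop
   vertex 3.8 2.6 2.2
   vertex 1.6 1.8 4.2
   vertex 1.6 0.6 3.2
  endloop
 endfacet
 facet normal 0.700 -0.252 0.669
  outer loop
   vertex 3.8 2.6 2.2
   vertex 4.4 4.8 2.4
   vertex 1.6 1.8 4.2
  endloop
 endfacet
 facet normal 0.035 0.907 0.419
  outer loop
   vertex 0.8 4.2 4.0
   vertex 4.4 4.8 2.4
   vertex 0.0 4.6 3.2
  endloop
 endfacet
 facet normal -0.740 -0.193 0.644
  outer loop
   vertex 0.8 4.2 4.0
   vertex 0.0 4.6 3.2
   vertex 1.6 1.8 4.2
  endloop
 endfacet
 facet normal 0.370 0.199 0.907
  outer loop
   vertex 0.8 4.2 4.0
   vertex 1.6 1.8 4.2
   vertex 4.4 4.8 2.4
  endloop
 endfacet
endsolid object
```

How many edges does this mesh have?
18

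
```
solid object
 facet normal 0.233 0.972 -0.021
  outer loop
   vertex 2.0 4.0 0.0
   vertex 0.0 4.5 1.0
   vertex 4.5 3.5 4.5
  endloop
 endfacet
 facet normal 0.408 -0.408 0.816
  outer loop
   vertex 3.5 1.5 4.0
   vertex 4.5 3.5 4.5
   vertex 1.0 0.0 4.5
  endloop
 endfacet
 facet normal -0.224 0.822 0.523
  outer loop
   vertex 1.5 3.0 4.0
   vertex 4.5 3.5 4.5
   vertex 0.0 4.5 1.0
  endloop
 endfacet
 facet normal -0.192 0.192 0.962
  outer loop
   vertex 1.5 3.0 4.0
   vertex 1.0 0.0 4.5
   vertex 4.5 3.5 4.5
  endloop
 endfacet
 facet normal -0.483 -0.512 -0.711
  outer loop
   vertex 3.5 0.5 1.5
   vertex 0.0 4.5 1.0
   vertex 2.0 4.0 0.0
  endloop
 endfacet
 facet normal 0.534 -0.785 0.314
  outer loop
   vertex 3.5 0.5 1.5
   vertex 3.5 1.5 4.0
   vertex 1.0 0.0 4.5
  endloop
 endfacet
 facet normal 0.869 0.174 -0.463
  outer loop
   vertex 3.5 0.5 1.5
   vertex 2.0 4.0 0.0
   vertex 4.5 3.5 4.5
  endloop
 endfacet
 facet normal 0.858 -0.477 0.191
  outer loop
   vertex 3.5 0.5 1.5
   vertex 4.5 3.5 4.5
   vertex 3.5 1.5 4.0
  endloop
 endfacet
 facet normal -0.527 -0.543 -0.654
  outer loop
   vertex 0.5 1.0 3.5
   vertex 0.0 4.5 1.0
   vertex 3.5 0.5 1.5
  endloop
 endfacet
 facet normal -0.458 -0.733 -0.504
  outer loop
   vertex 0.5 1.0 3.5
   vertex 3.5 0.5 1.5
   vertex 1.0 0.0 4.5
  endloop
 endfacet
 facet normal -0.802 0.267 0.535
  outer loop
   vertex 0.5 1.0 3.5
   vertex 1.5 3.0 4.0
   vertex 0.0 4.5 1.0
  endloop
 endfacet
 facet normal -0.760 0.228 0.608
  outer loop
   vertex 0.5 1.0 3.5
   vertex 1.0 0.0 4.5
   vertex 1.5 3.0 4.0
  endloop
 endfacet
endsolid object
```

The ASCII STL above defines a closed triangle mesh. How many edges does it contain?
18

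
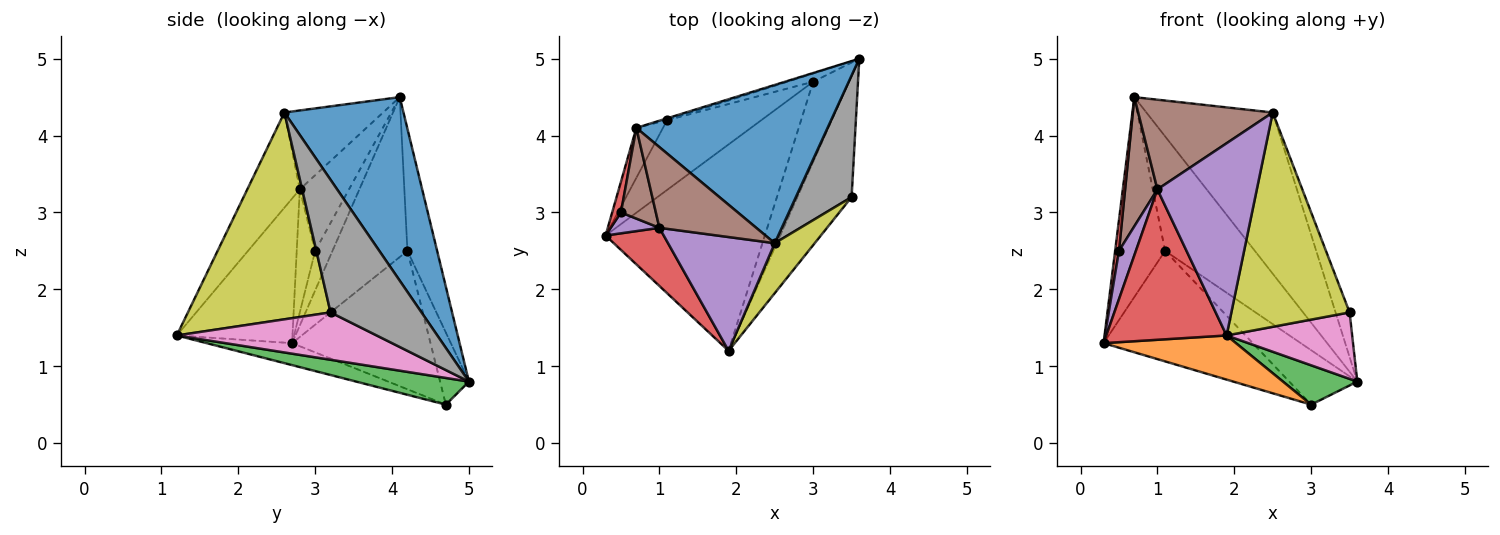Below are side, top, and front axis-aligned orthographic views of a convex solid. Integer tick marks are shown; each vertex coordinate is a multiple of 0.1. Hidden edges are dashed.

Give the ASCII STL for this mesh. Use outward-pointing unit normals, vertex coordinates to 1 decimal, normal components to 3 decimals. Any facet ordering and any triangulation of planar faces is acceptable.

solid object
 facet normal 0.558 0.592 0.581
  outer loop
   vertex 2.5 2.6 4.3
   vertex 3.6 5.0 0.8
   vertex 0.7 4.1 4.5
  endloop
 endfacet
 facet normal -0.134 -0.207 -0.969
  outer loop
   vertex 3.0 4.7 0.5
   vertex 1.9 1.2 1.4
   vertex 0.3 2.7 1.3
  endloop
 endfacet
 facet normal 0.556 -0.367 -0.746
  outer loop
   vertex 3.0 4.7 0.5
   vertex 3.6 5.0 0.8
   vertex 1.9 1.2 1.4
  endloop
 endfacet
 facet normal -0.668 -0.694 0.268
  outer loop
   vertex 1.0 2.8 3.3
   vertex 0.3 2.7 1.3
   vertex 1.9 1.2 1.4
  endloop
 endfacet
 facet normal -0.414 -0.783 0.464
  outer loop
   vertex 1.0 2.8 3.3
   vertex 1.9 1.2 1.4
   vertex 2.5 2.6 4.3
  endloop
 endfacet
 facet normal -0.479 -0.653 0.587
  outer loop
   vertex 1.0 2.8 3.3
   vertex 2.5 2.6 4.3
   vertex 0.7 4.1 4.5
  endloop
 endfacet
 facet normal 0.608 -0.382 -0.696
  outer loop
   vertex 3.5 3.2 1.7
   vertex 1.9 1.2 1.4
   vertex 3.6 5.0 0.8
  endloop
 endfacet
 facet normal 0.913 0.141 0.384
  outer loop
   vertex 3.5 3.2 1.7
   vertex 3.6 5.0 0.8
   vertex 2.5 2.6 4.3
  endloop
 endfacet
 facet normal 0.761 -0.631 0.147
  outer loop
   vertex 3.5 3.2 1.7
   vertex 2.5 2.6 4.3
   vertex 1.9 1.2 1.4
  endloop
 endfacet
 facet normal -0.314 0.949 -0.015
  outer loop
   vertex 1.1 4.2 2.5
   vertex 0.7 4.1 4.5
   vertex 3.6 5.0 0.8
  endloop
 endfacet
 facet normal -0.386 0.912 -0.139
  outer loop
   vertex 1.1 4.2 2.5
   vertex 3.6 5.0 0.8
   vertex 3.0 4.7 0.5
  endloop
 endfacet
 facet normal -0.824 0.549 -0.137
  outer loop
   vertex 1.1 4.2 2.5
   vertex 0.3 2.7 1.3
   vertex 0.7 4.1 4.5
  endloop
 endfacet
 facet normal -0.617 0.665 -0.420
  outer loop
   vertex 1.1 4.2 2.5
   vertex 3.0 4.7 0.5
   vertex 0.3 2.7 1.3
  endloop
 endfacet
 facet normal -0.954 -0.212 0.212
  outer loop
   vertex 0.5 3.0 2.5
   vertex 0.7 4.1 4.5
   vertex 0.3 2.7 1.3
  endloop
 endfacet
 facet normal -0.708 -0.649 0.280
  outer loop
   vertex 0.5 3.0 2.5
   vertex 0.3 2.7 1.3
   vertex 1.0 2.8 3.3
  endloop
 endfacet
 facet normal -0.780 -0.512 0.360
  outer loop
   vertex 0.5 3.0 2.5
   vertex 1.0 2.8 3.3
   vertex 0.7 4.1 4.5
  endloop
 endfacet
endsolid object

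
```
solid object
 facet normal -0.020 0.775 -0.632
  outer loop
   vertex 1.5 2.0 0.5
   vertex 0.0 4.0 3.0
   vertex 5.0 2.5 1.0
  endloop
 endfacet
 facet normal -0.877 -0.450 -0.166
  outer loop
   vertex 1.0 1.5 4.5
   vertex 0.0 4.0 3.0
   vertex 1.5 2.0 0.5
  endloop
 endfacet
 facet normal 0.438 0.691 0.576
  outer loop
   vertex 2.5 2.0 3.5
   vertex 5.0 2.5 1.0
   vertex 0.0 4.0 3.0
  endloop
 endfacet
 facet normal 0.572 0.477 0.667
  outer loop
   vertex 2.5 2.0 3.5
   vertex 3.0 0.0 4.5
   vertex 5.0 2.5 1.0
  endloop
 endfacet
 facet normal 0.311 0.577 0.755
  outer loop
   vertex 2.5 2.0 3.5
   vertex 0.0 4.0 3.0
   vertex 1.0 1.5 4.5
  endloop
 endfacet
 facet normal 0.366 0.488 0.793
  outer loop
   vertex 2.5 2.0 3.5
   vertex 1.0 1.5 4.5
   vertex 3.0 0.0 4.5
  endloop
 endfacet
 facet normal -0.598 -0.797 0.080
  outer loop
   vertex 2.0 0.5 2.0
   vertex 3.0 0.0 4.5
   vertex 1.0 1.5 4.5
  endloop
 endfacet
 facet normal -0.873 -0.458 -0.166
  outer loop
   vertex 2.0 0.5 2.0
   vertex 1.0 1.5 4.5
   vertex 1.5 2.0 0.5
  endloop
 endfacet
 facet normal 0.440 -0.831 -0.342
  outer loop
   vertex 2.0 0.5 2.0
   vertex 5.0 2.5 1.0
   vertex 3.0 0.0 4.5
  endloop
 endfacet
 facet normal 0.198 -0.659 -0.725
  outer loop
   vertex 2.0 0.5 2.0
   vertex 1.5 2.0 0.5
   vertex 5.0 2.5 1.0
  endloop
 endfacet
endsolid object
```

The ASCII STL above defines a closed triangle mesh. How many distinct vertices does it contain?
7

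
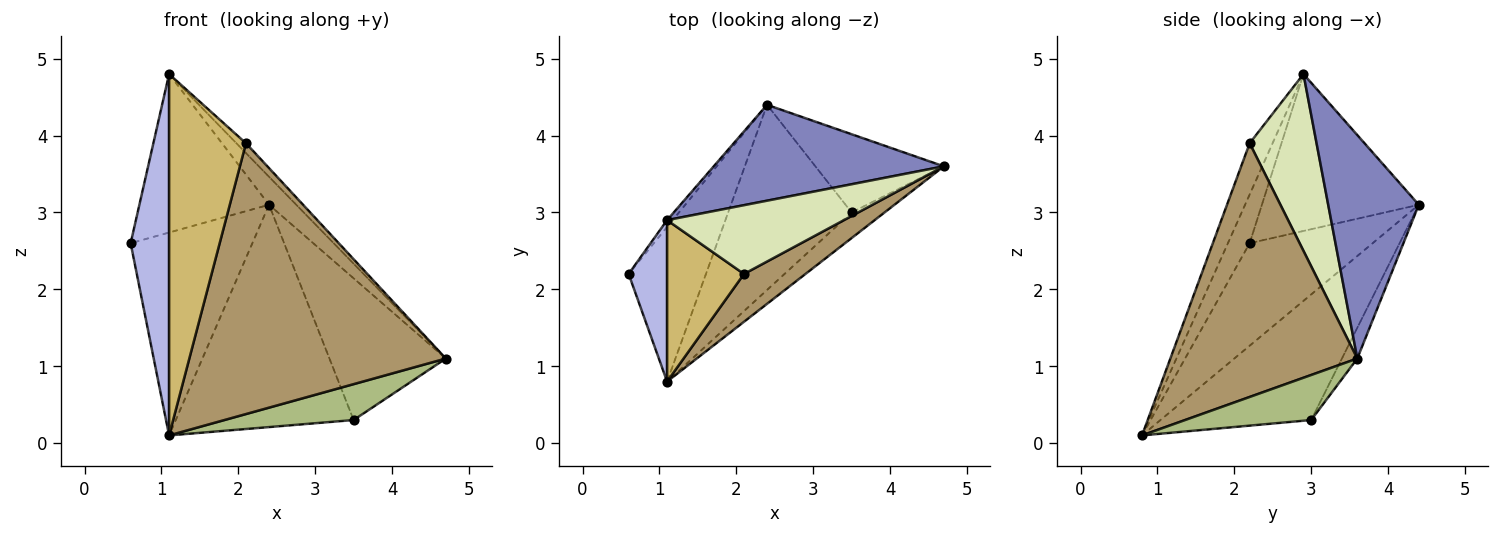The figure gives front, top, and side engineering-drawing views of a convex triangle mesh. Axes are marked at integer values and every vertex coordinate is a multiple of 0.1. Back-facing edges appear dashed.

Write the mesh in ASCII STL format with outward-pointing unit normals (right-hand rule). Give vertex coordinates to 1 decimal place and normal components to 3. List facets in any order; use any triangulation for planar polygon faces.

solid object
 facet normal -0.771 0.637 -0.027
  outer loop
   vertex 1.1 2.9 4.8
   vertex 2.4 4.4 3.1
   vertex 0.6 2.2 2.6
  endloop
 endfacet
 facet normal 0.682 0.205 0.702
  outer loop
   vertex 1.1 2.9 4.8
   vertex 4.7 3.6 1.1
   vertex 2.4 4.4 3.1
  endloop
 endfacet
 facet normal -0.626 0.620 -0.472
  outer loop
   vertex 1.1 0.8 0.1
   vertex 0.6 2.2 2.6
   vertex 2.4 4.4 3.1
  endloop
 endfacet
 facet normal -0.459 -0.811 0.362
  outer loop
   vertex 1.1 0.8 0.1
   vertex 1.1 2.9 4.8
   vertex 0.6 2.2 2.6
  endloop
 endfacet
 facet normal -0.115 0.870 -0.480
  outer loop
   vertex 3.5 3.0 0.3
   vertex 2.4 4.4 3.1
   vertex 4.7 3.6 1.1
  endloop
 endfacet
 facet normal 0.622 -0.637 -0.455
  outer loop
   vertex 3.5 3.0 0.3
   vertex 4.7 3.6 1.1
   vertex 1.1 0.8 0.1
  endloop
 endfacet
 facet normal -0.546 0.644 -0.536
  outer loop
   vertex 3.5 3.0 0.3
   vertex 1.1 0.8 0.1
   vertex 2.4 4.4 3.1
  endloop
 endfacet
 facet normal 0.704 0.101 0.704
  outer loop
   vertex 2.1 2.2 3.9
   vertex 4.7 3.6 1.1
   vertex 1.1 2.9 4.8
  endloop
 endfacet
 facet normal 0.583 -0.800 0.141
  outer loop
   vertex 2.1 2.2 3.9
   vertex 1.1 0.8 0.1
   vertex 4.7 3.6 1.1
  endloop
 endfacet
 facet normal -0.262 -0.881 0.394
  outer loop
   vertex 2.1 2.2 3.9
   vertex 1.1 2.9 4.8
   vertex 1.1 0.8 0.1
  endloop
 endfacet
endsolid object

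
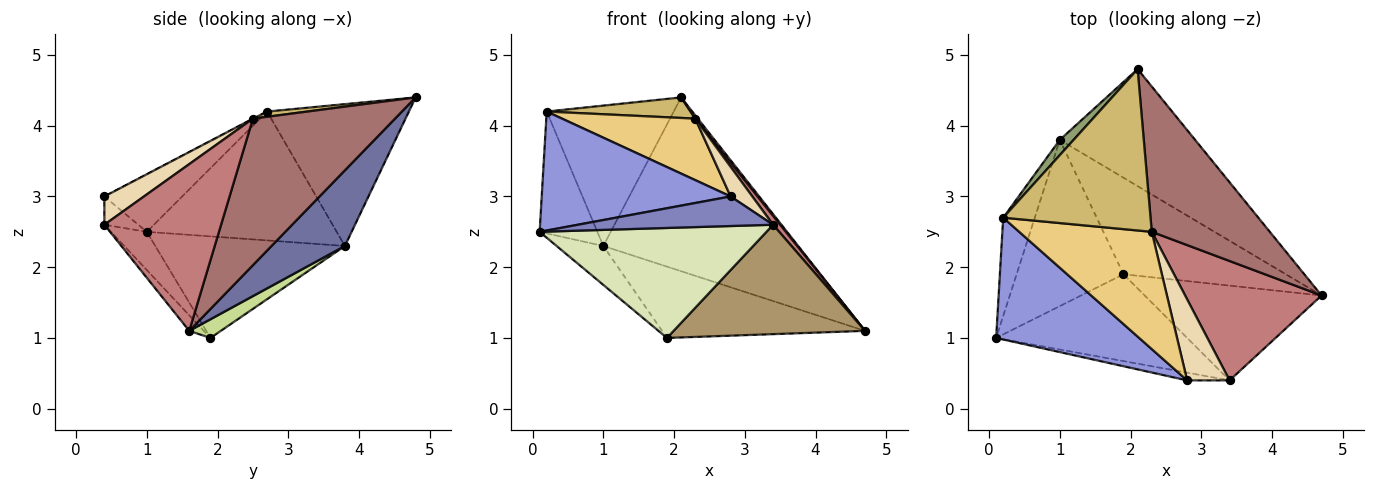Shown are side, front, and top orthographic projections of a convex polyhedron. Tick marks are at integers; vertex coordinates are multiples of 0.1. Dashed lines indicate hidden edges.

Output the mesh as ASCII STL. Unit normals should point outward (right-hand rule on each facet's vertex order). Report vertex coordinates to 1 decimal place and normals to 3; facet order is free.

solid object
 facet normal 0.298 0.792 -0.533
  outer loop
   vertex 1.0 3.8 2.3
   vertex 2.1 4.8 4.4
   vertex 4.7 1.6 1.1
  endloop
 endfacet
 facet normal -0.166 -0.954 -0.249
  outer loop
   vertex 3.4 0.4 2.6
   vertex 2.8 0.4 3.0
   vertex 0.1 1.0 2.5
  endloop
 endfacet
 facet normal -0.277 -0.671 0.688
  outer loop
   vertex 0.2 2.7 4.2
   vertex 0.1 1.0 2.5
   vertex 2.8 0.4 3.0
  endloop
 endfacet
 facet normal -0.932 0.283 -0.228
  outer loop
   vertex 0.2 2.7 4.2
   vertex 1.0 3.8 2.3
   vertex 0.1 1.0 2.5
  endloop
 endfacet
 facet normal -0.743 0.665 0.072
  outer loop
   vertex 0.2 2.7 4.2
   vertex 2.1 4.8 4.4
   vertex 1.0 3.8 2.3
  endloop
 endfacet
 facet normal -0.679 0.167 -0.715
  outer loop
   vertex 1.9 1.9 1.0
   vertex 0.1 1.0 2.5
   vertex 1.0 3.8 2.3
  endloop
 endfacet
 facet normal 0.092 0.592 -0.801
  outer loop
   vertex 1.9 1.9 1.0
   vertex 1.0 3.8 2.3
   vertex 4.7 1.6 1.1
  endloop
 endfacet
 facet normal -0.123 -0.779 -0.615
  outer loop
   vertex 1.9 1.9 1.0
   vertex 3.4 0.4 2.6
   vertex 0.1 1.0 2.5
  endloop
 endfacet
 facet normal -0.058 -0.755 -0.654
  outer loop
   vertex 1.9 1.9 1.0
   vertex 4.7 1.6 1.1
   vertex 3.4 0.4 2.6
  endloop
 endfacet
 facet normal 0.035 -0.126 0.991
  outer loop
   vertex 2.3 2.5 4.1
   vertex 2.1 4.8 4.4
   vertex 0.2 2.7 4.2
  endloop
 endfacet
 facet normal -0.002 -0.464 0.886
  outer loop
   vertex 2.3 2.5 4.1
   vertex 0.2 2.7 4.2
   vertex 2.8 0.4 3.0
  endloop
 endfacet
 facet normal 0.531 -0.291 0.796
  outer loop
   vertex 2.3 2.5 4.1
   vertex 2.8 0.4 3.0
   vertex 3.4 0.4 2.6
  endloop
 endfacet
 facet normal 0.779 -0.014 0.627
  outer loop
   vertex 2.3 2.5 4.1
   vertex 4.7 1.6 1.1
   vertex 2.1 4.8 4.4
  endloop
 endfacet
 facet normal 0.773 -0.047 0.633
  outer loop
   vertex 2.3 2.5 4.1
   vertex 3.4 0.4 2.6
   vertex 4.7 1.6 1.1
  endloop
 endfacet
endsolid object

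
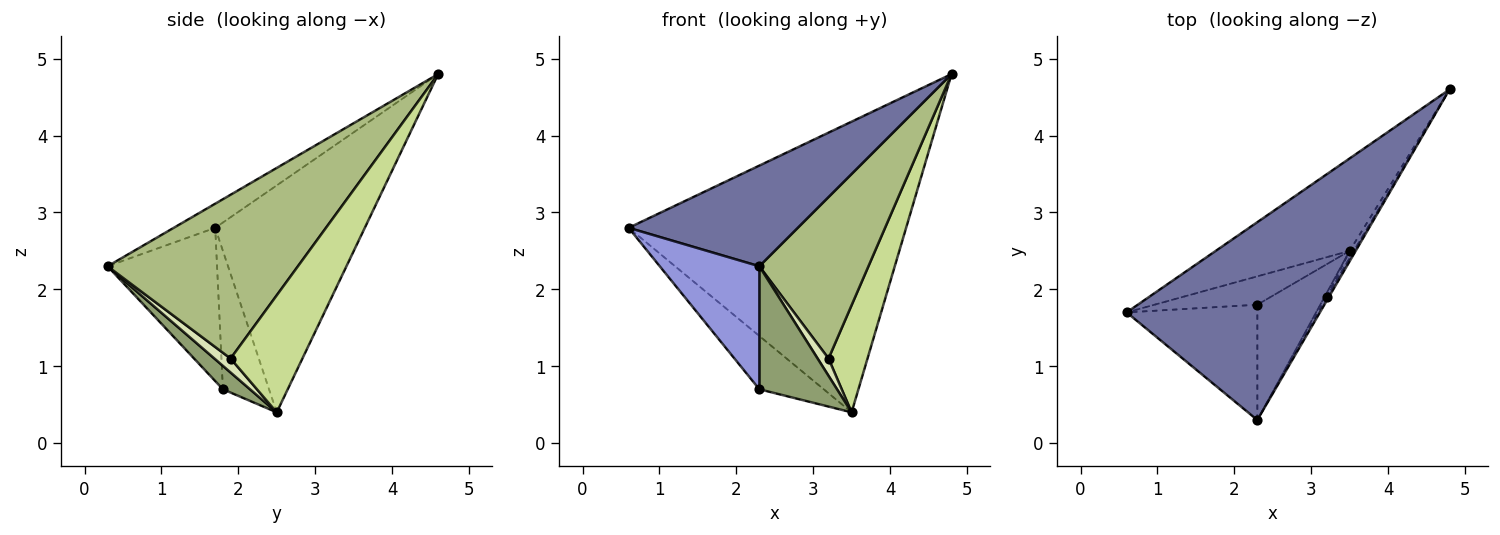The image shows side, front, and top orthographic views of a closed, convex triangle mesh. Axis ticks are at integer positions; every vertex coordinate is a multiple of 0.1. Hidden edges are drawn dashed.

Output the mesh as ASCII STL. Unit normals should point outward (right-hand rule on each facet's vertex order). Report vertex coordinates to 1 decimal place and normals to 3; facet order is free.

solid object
 facet normal -0.111 -0.451 0.886
  outer loop
   vertex 2.3 0.3 2.3
   vertex 4.8 4.6 4.8
   vertex 0.6 1.7 2.8
  endloop
 endfacet
 facet normal -0.457 0.848 -0.270
  outer loop
   vertex 3.5 2.5 0.4
   vertex 0.6 1.7 2.8
   vertex 4.8 4.6 4.8
  endloop
 endfacet
 facet normal -0.626 -0.569 -0.534
  outer loop
   vertex 2.3 1.8 0.7
   vertex 2.3 0.3 2.3
   vertex 0.6 1.7 2.8
  endloop
 endfacet
 facet normal -0.534 0.746 -0.397
  outer loop
   vertex 2.3 1.8 0.7
   vertex 0.6 1.7 2.8
   vertex 3.5 2.5 0.4
  endloop
 endfacet
 facet normal 0.247 -0.707 -0.663
  outer loop
   vertex 2.3 1.8 0.7
   vertex 3.5 2.5 0.4
   vertex 2.3 0.3 2.3
  endloop
 endfacet
 facet normal 0.868 -0.497 -0.012
  outer loop
   vertex 3.2 1.9 1.1
   vertex 4.8 4.6 4.8
   vertex 2.3 0.3 2.3
  endloop
 endfacet
 facet normal 0.879 -0.477 -0.032
  outer loop
   vertex 3.2 1.9 1.1
   vertex 3.5 2.5 0.4
   vertex 4.8 4.6 4.8
  endloop
 endfacet
 facet normal 0.823 -0.555 -0.123
  outer loop
   vertex 3.2 1.9 1.1
   vertex 2.3 0.3 2.3
   vertex 3.5 2.5 0.4
  endloop
 endfacet
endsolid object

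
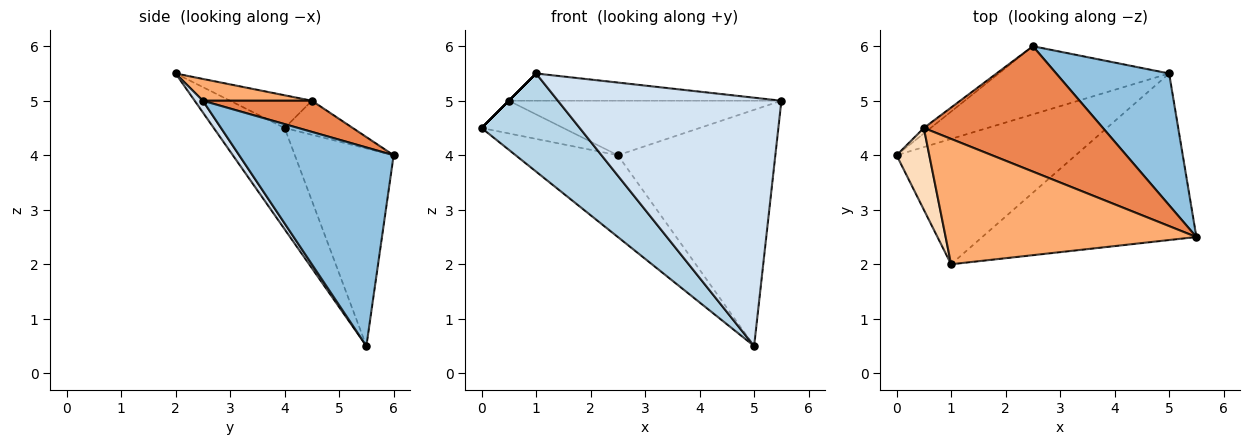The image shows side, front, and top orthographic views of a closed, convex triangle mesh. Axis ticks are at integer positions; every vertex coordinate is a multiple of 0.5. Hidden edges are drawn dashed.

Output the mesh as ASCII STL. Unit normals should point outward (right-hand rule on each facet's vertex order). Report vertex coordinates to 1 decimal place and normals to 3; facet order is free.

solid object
 facet normal -0.596 0.617 -0.514
  outer loop
   vertex 2.5 6.0 4.0
   vertex 5.0 5.5 0.5
   vertex 0.0 4.0 4.5
  endloop
 endfacet
 facet normal 0.651 0.663 0.370
  outer loop
   vertex 2.5 6.0 4.0
   vertex 5.5 2.5 5.0
   vertex 5.0 5.5 0.5
  endloop
 endfacet
 facet normal -0.407 -0.563 -0.719
  outer loop
   vertex 1.0 2.0 5.5
   vertex 0.0 4.0 4.5
   vertex 5.0 5.5 0.5
  endloop
 endfacet
 facet normal 0.030 -0.830 -0.557
  outer loop
   vertex 1.0 2.0 5.5
   vertex 5.0 5.5 0.5
   vertex 5.5 2.5 5.0
  endloop
 endfacet
 facet normal 0.157 0.394 0.906
  outer loop
   vertex 0.5 4.5 5.0
   vertex 5.5 2.5 5.0
   vertex 2.5 6.0 4.0
  endloop
 endfacet
 facet normal 0.085 0.212 0.974
  outer loop
   vertex 0.5 4.5 5.0
   vertex 1.0 2.0 5.5
   vertex 5.5 2.5 5.0
  endloop
 endfacet
 facet normal -0.635 0.762 -0.127
  outer loop
   vertex 0.5 4.5 5.0
   vertex 2.5 6.0 4.0
   vertex 0.0 4.0 4.5
  endloop
 endfacet
 facet normal -0.707 0.000 0.707
  outer loop
   vertex 0.5 4.5 5.0
   vertex 0.0 4.0 4.5
   vertex 1.0 2.0 5.5
  endloop
 endfacet
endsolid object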